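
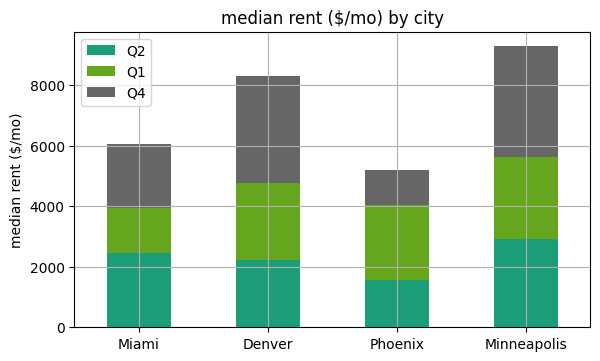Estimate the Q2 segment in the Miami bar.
≈ 2000

Q2 top ≈ 2000, bottom ≈ 0; segment ≈ 2000.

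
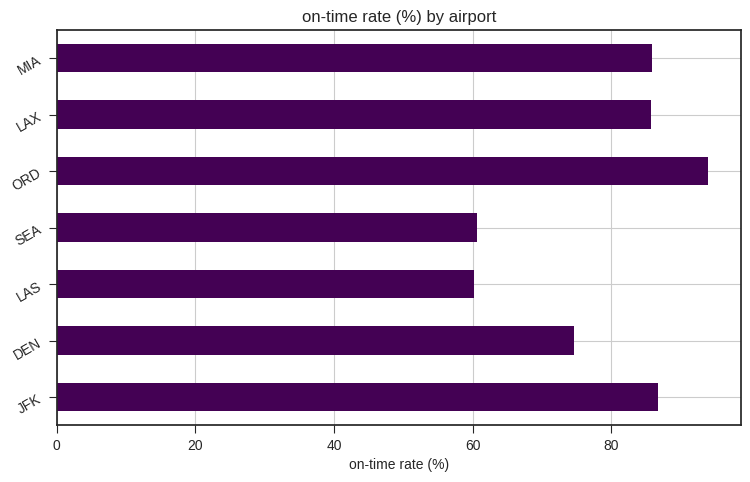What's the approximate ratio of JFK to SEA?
JFK ≈ 90, SEA ≈ 60; 90/60 ≈ 1.5.

≈ 1.5×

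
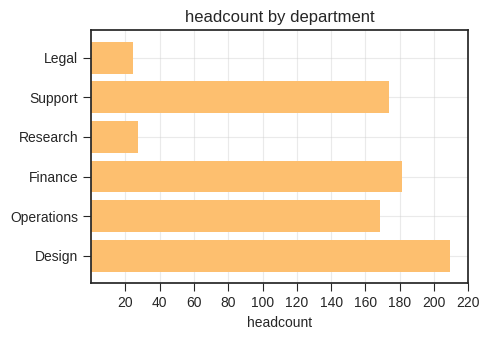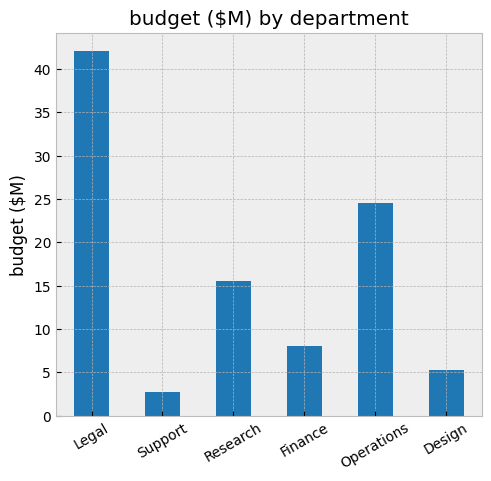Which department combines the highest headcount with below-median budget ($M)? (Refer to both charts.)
Chart 2 median budget ($M) ≈ 10; below-median departments: Support, Finance, Design. Among those, Design has the highest headcount (≈ 200).

Design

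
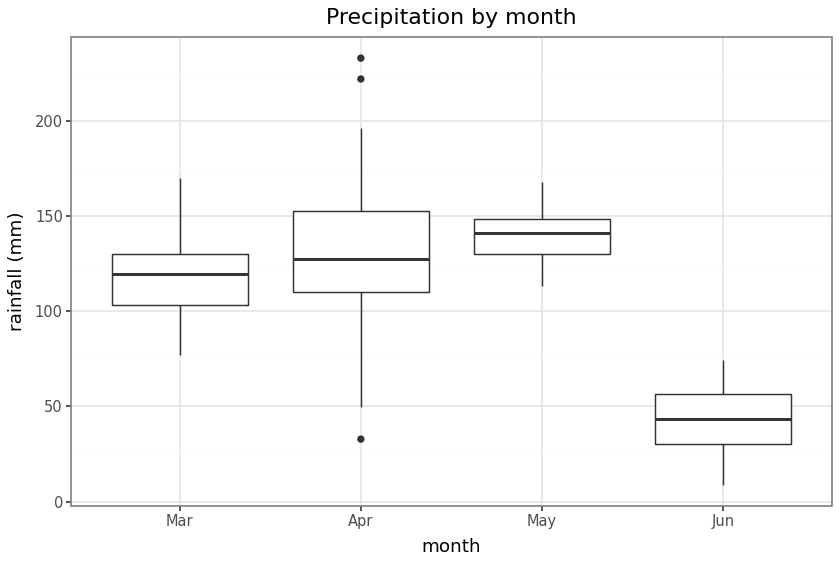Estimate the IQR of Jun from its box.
≈ 30

Q3 ≈ 60, Q1 ≈ 30; IQR ≈ 30.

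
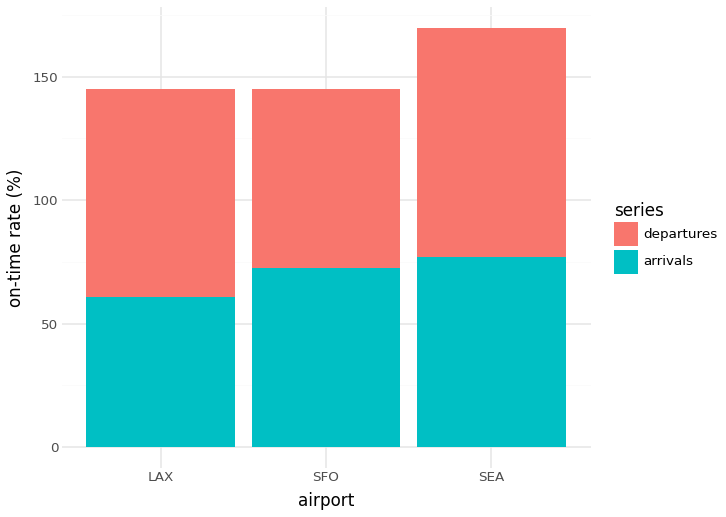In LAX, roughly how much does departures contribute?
≈ 80

departures top ≈ 140, bottom ≈ 60; segment ≈ 80.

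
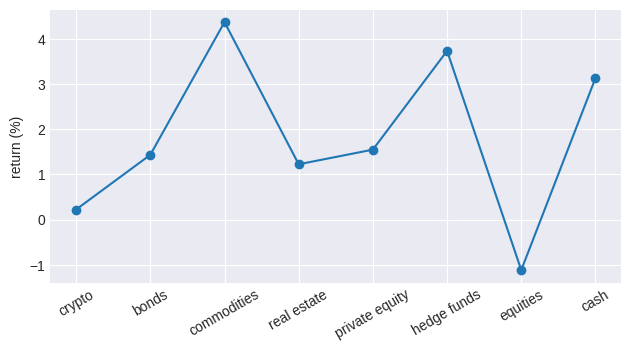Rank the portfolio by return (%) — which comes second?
hedge funds

Top 3: commodities ≈ 4.5, hedge funds ≈ 3.5, cash ≈ 3.0.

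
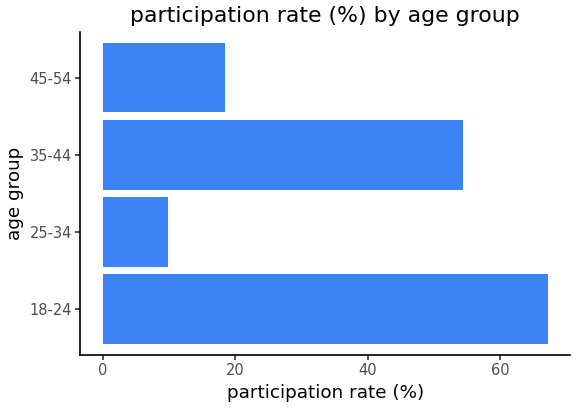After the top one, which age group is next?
Top 3: 18-24 ≈ 70, 35-44 ≈ 50, 45-54 ≈ 20.

35-44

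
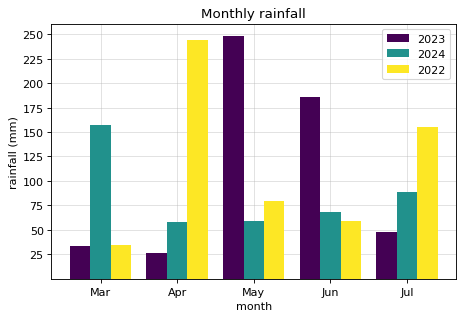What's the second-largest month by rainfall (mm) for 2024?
Jul

Top 3 for 2024: Mar ≈ 150, Jul ≈ 100, Jun ≈ 75.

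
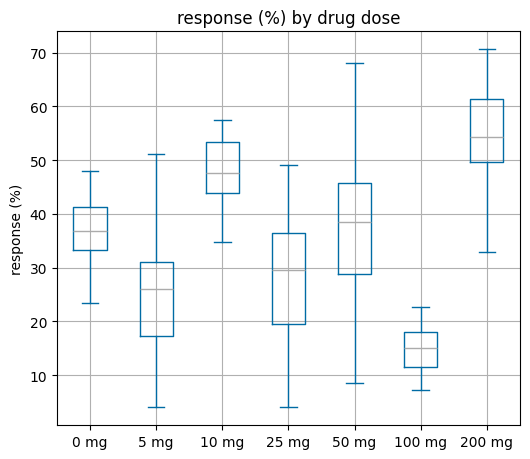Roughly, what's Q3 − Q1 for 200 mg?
Q3 ≈ 60, Q1 ≈ 50; IQR ≈ 10.

≈ 10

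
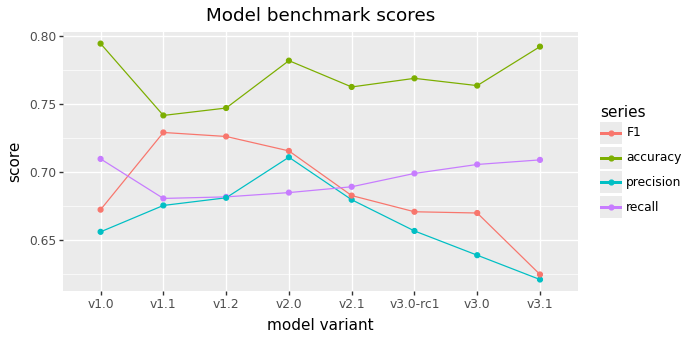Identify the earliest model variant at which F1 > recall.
v1.1

v1.0: F1 ≈ 0.68 vs recall ≈ 0.70 (not yet); v1.1: F1 ≈ 0.72 vs recall ≈ 0.68 (first crossover).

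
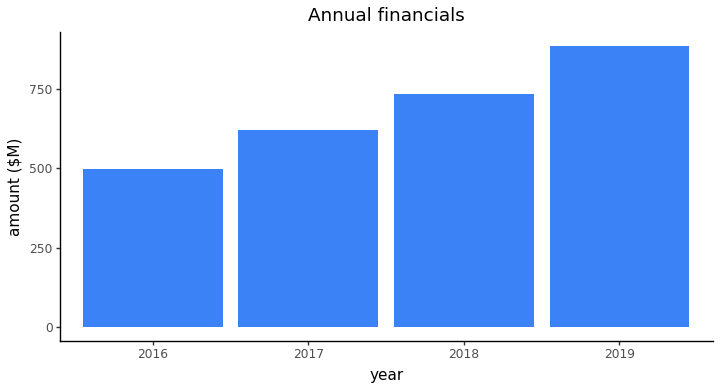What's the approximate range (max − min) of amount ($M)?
≈ 400

Max 2019 ≈ 900, min 2016 ≈ 500; range ≈ 400.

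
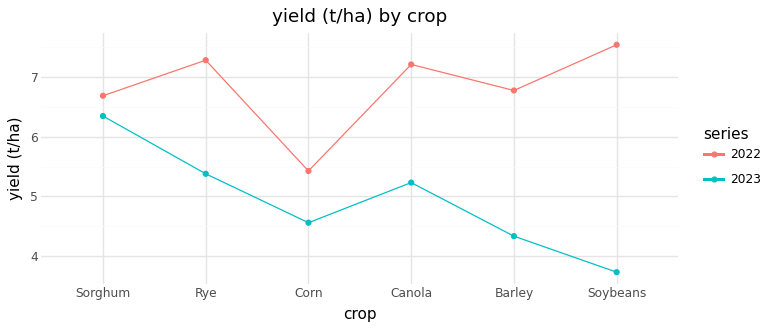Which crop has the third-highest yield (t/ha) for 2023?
Top 4 for 2023: Sorghum ≈ 6.5, Rye ≈ 5.5, Canola ≈ 5.0, Corn ≈ 4.5.

Canola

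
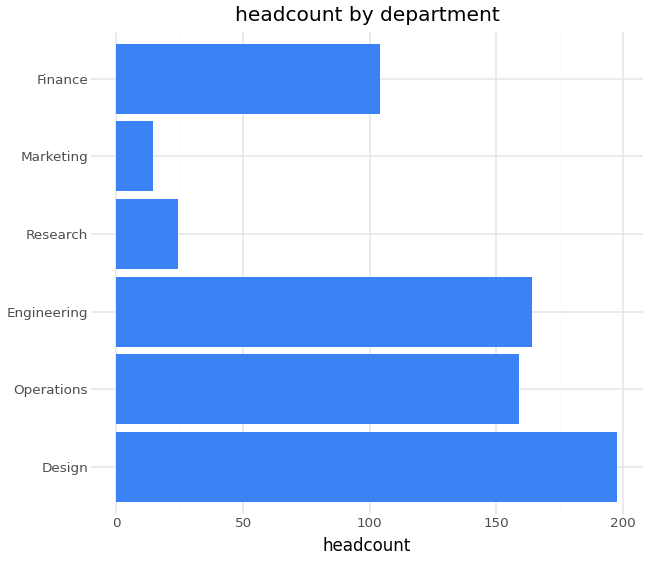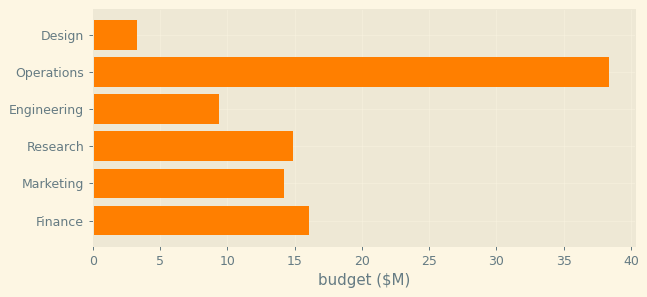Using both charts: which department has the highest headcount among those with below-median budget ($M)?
Chart 2 median budget ($M) ≈ 15; below-median departments: Design, Engineering, Marketing. Among those, Design has the highest headcount (≈ 200).

Design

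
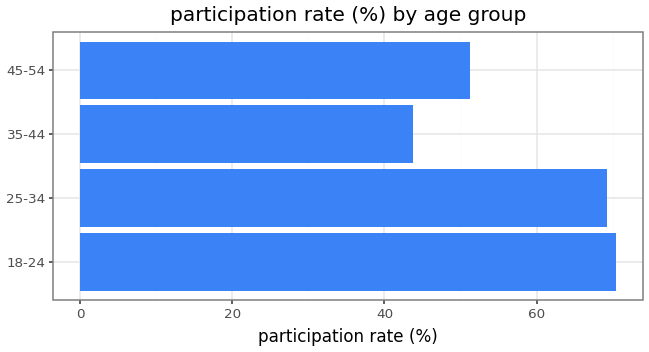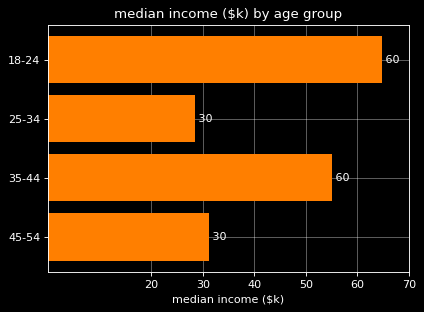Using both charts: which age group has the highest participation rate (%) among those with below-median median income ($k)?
25-34

Chart 2 median median income ($k) ≈ 40; below-median age groups: 25-34, 45-54. Among those, 25-34 has the highest participation rate (%) (≈ 70).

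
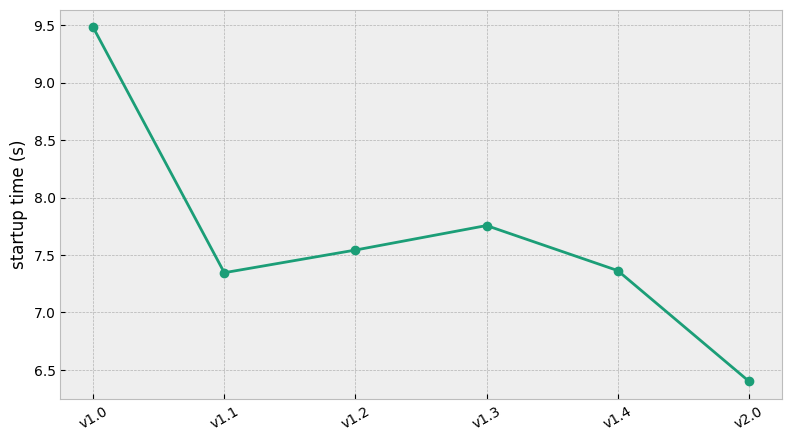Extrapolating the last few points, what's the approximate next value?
≈ 5.75

Last three: 8.0, 7.5, 6.5 → slope ≈ -0.75/step → next ≈ 5.75.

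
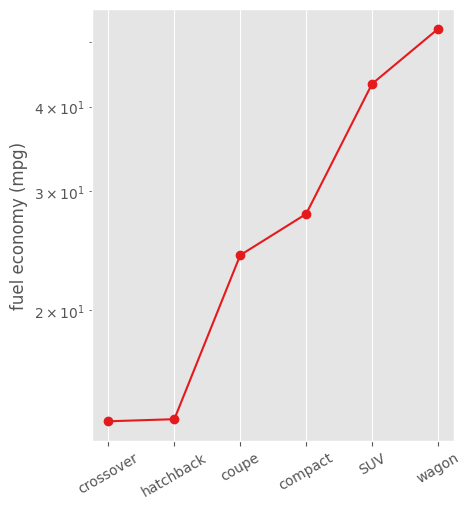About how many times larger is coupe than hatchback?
≈ 1.67×

coupe ≈ 25, hatchback ≈ 15; 25/15 ≈ 1.67.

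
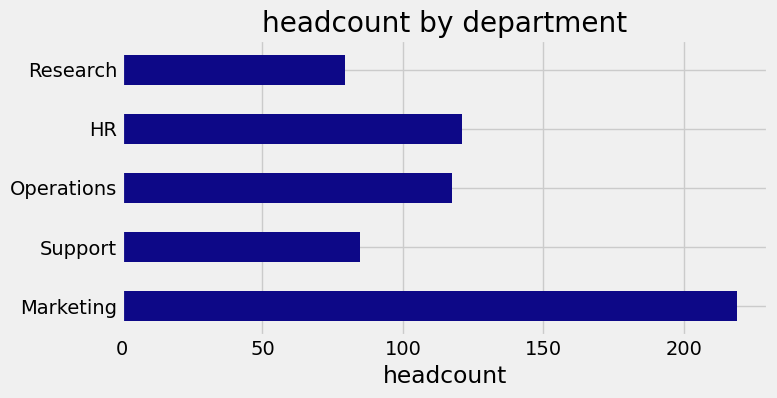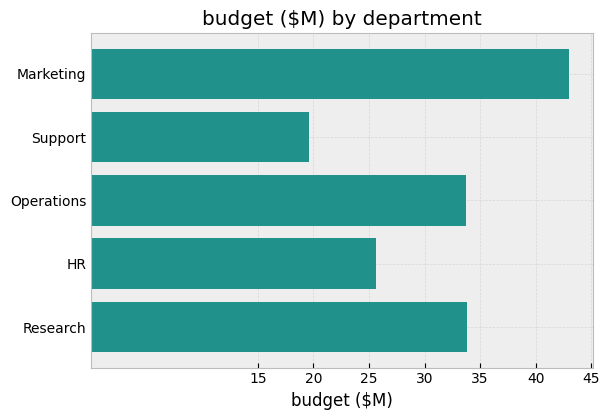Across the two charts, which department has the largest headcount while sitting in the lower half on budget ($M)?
Chart 2 median budget ($M) ≈ 35; below-median departments: Support, HR. Among those, HR has the highest headcount (≈ 125).

HR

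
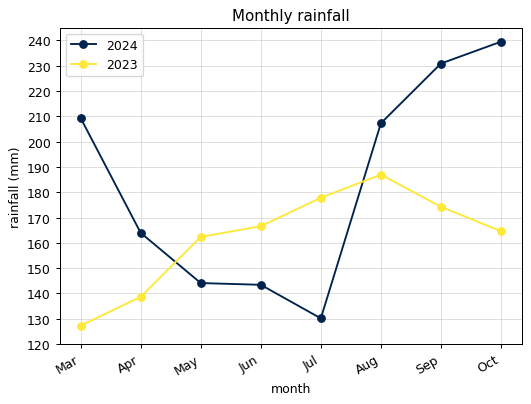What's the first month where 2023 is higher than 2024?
May

Apr: 2023 ≈ 140 vs 2024 ≈ 160 (not yet); May: 2023 ≈ 160 vs 2024 ≈ 140 (first crossover).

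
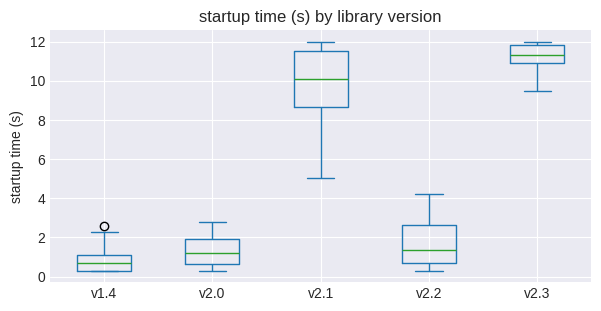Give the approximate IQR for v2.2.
Q3 ≈ 3, Q1 ≈ 1; IQR ≈ 2.

≈ 2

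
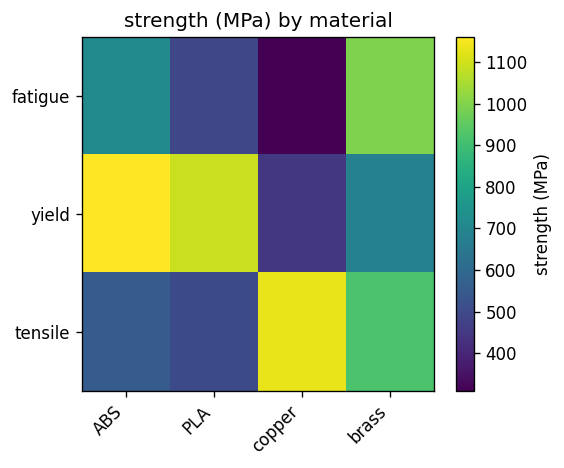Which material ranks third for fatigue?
Top 4 for fatigue: brass ≈ 1000, ABS ≈ 700, PLA ≈ 500, copper ≈ 300.

PLA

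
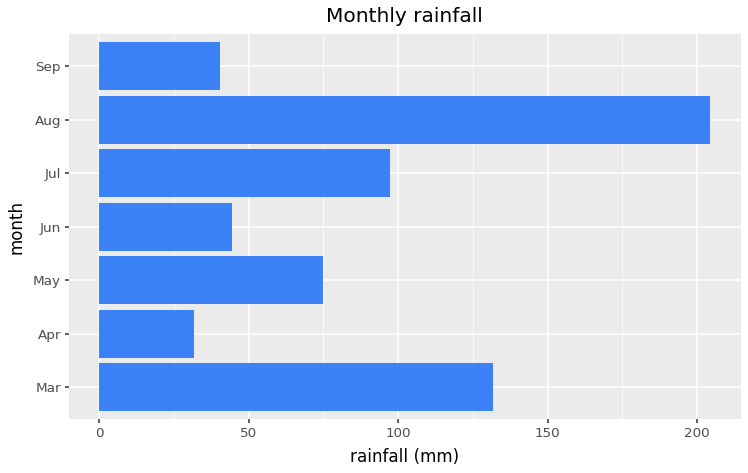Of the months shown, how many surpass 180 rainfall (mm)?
1

Above 180: Aug.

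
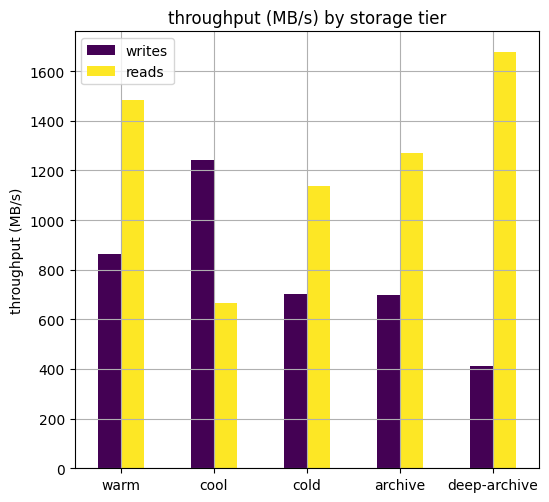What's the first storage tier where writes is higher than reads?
warm: writes ≈ 800 vs reads ≈ 1400 (not yet); cool: writes ≈ 1200 vs reads ≈ 600 (first crossover).

cool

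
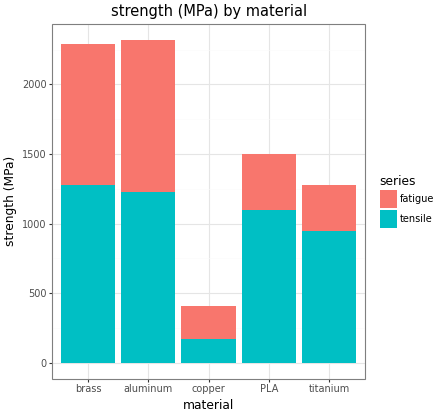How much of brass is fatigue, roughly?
≈ 1000

fatigue top ≈ 2200, bottom ≈ 1200; segment ≈ 1000.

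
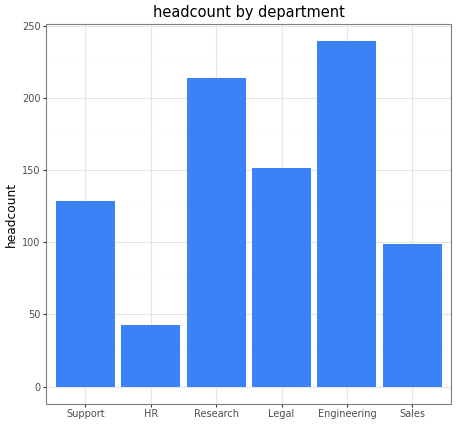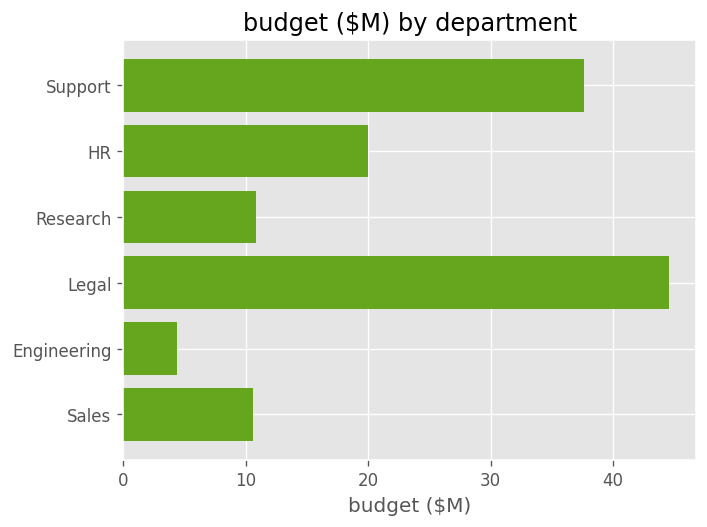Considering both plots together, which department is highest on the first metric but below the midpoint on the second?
Chart 2 median budget ($M) ≈ 15; below-median departments: Research, Engineering, Sales. Among those, Engineering has the highest headcount (≈ 250).

Engineering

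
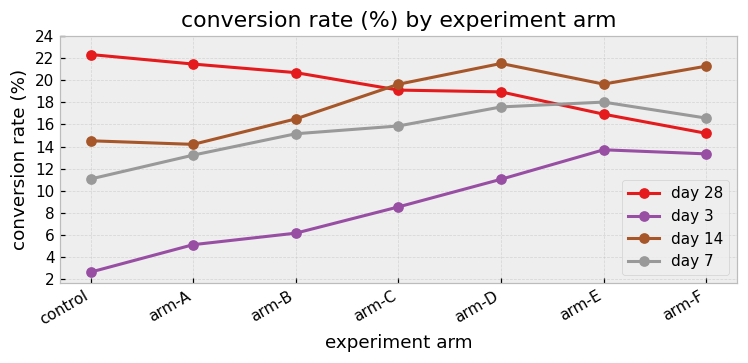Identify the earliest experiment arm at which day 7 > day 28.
arm-D: day 7 ≈ 18 vs day 28 ≈ 18 (not yet); arm-E: day 7 ≈ 18 vs day 28 ≈ 16 (first crossover).

arm-E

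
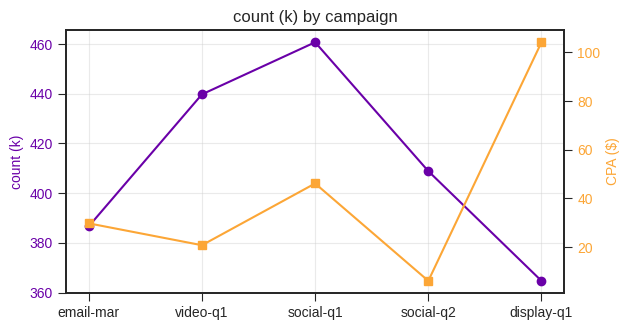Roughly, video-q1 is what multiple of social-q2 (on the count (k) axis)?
video-q1 ≈ 440, social-q2 ≈ 410; 440/410 ≈ 1.07.

≈ 1.07×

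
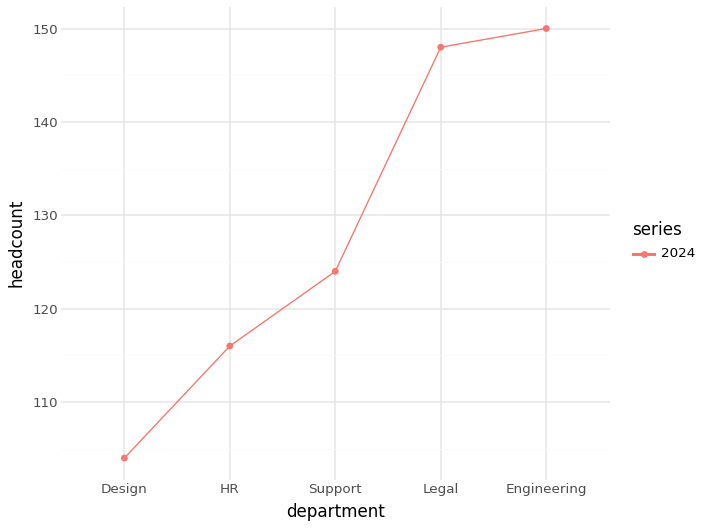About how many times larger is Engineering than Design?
≈ 1.43×

Engineering ≈ 150, Design ≈ 105; 150/105 ≈ 1.43.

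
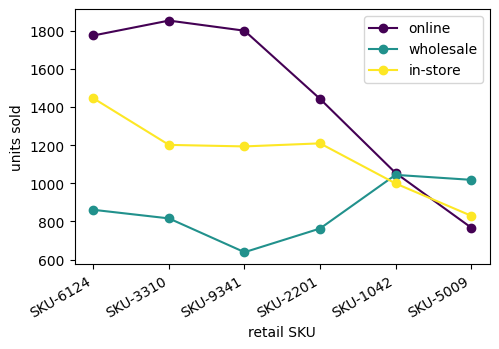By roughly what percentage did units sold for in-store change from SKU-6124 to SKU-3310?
SKU-6124 ≈ 1400, SKU-3310 ≈ 1200; (1200 − 1400) / 1400 ≈ -14.3%.

≈ -14.3%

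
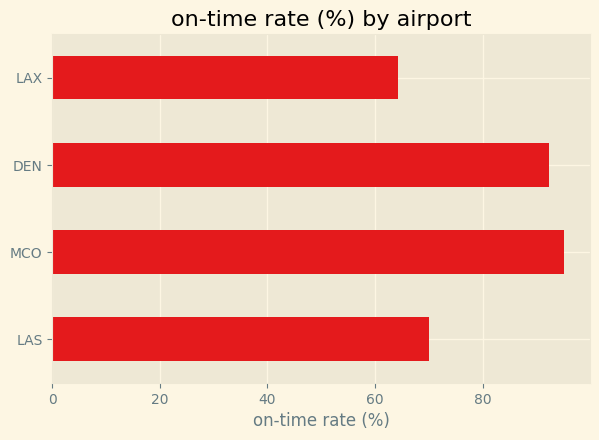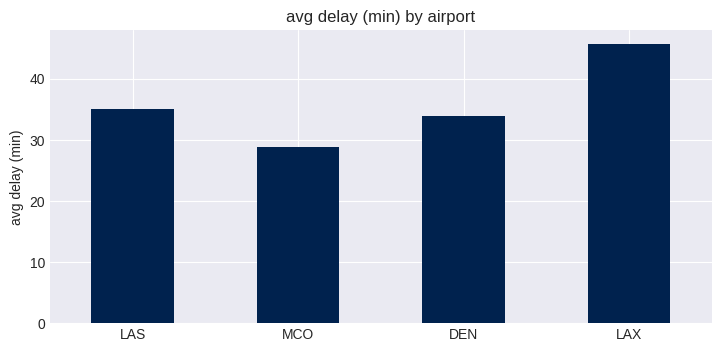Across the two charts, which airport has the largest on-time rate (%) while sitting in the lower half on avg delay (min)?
MCO

Chart 2 median avg delay (min) ≈ 35; below-median airports: MCO, DEN. Among those, MCO has the highest on-time rate (%) (≈ 100).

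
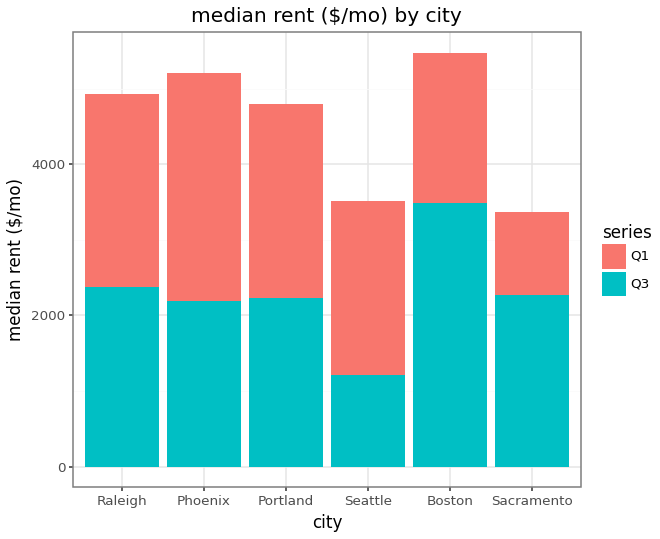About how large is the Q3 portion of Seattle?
Q3 top ≈ 1000, bottom ≈ 0; segment ≈ 1000.

≈ 1000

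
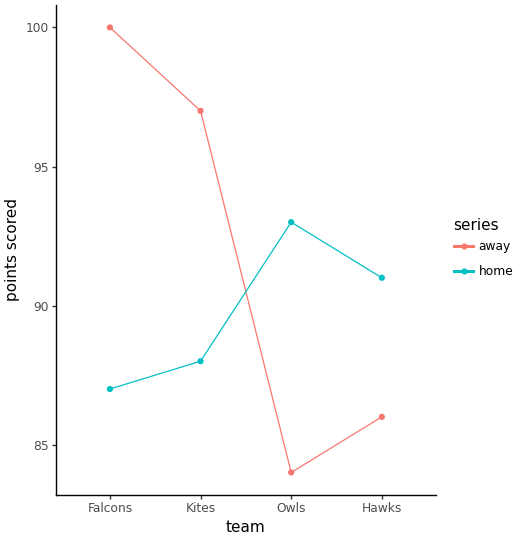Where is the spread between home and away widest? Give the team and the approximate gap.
Falcons: home ≈ 88, away ≈ 100 → gap ≈ 12. Next-largest (Owls) is only ≈ 8.

Falcons, ≈ 12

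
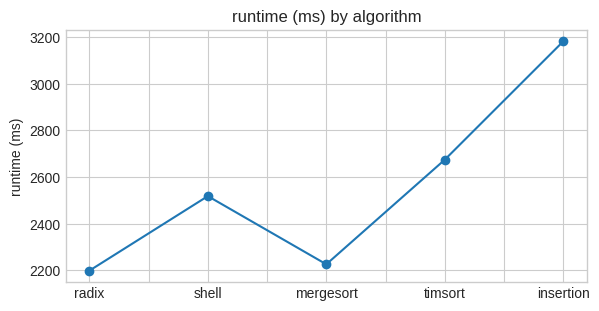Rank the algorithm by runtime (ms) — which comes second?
timsort

Top 3: insertion ≈ 3200, timsort ≈ 2700, shell ≈ 2500.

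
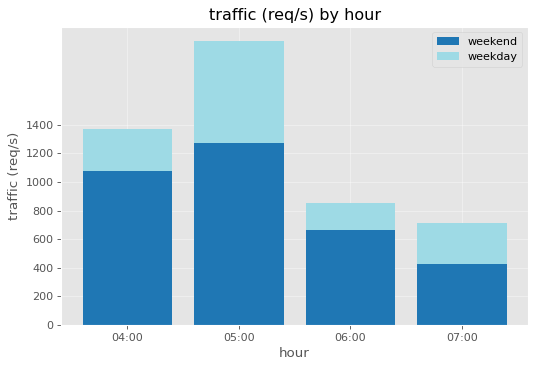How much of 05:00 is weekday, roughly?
≈ 800

weekday top ≈ 2000, bottom ≈ 1200; segment ≈ 800.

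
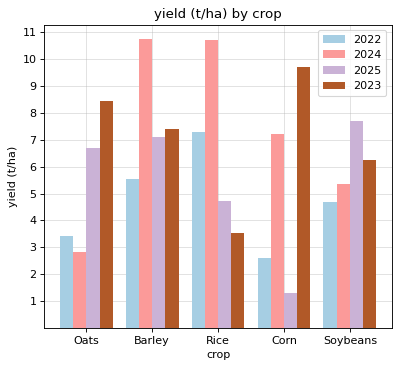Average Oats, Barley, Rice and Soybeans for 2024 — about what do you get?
(3 + 11 + 11 + 5) / 4 ≈ 8.

≈ 8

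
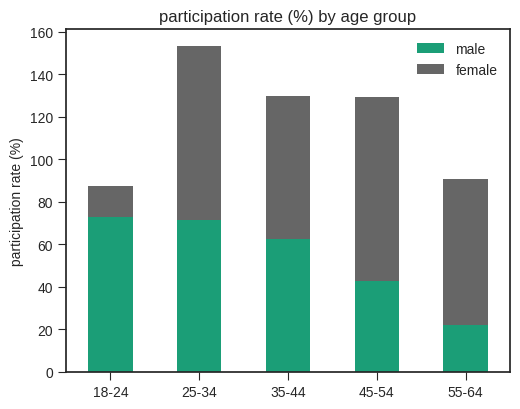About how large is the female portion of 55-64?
≈ 80

female top ≈ 100, bottom ≈ 20; segment ≈ 80.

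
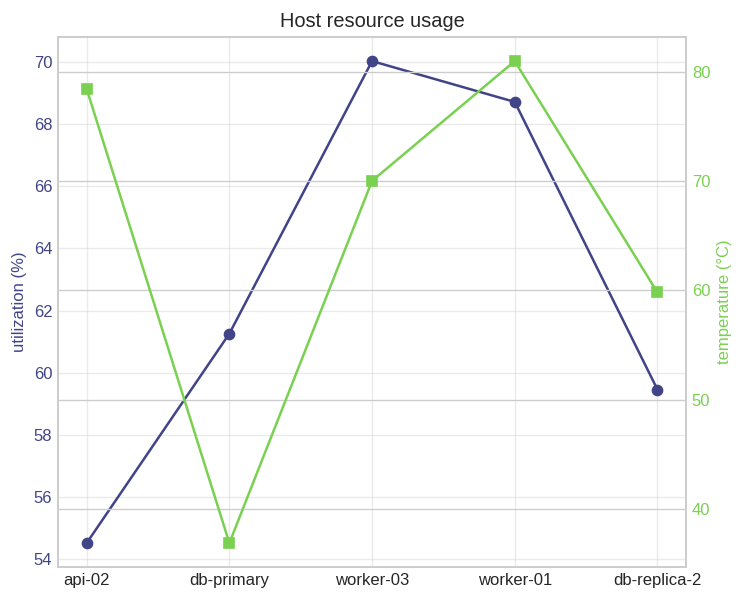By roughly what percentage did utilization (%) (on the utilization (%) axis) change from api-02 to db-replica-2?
≈ +11.1%

api-02 ≈ 54, db-replica-2 ≈ 60; (60 − 54) / 54 ≈ +11.1%.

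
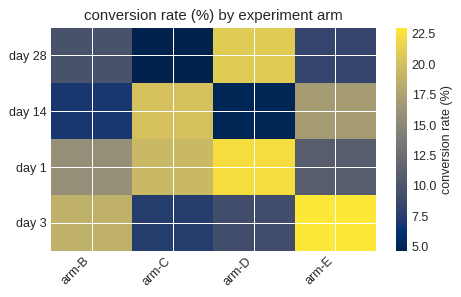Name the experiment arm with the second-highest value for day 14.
arm-E

Top 3 for day 14: arm-C ≈ 20, arm-E ≈ 16, arm-B ≈ 6.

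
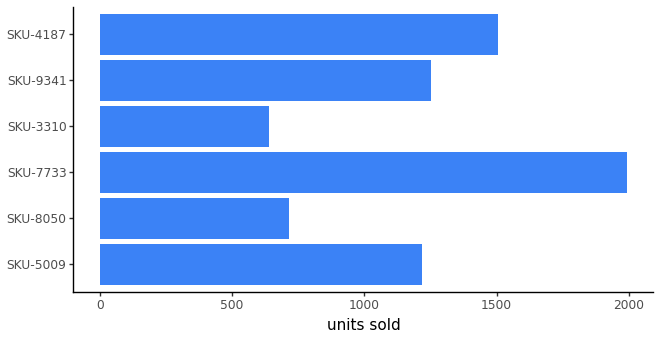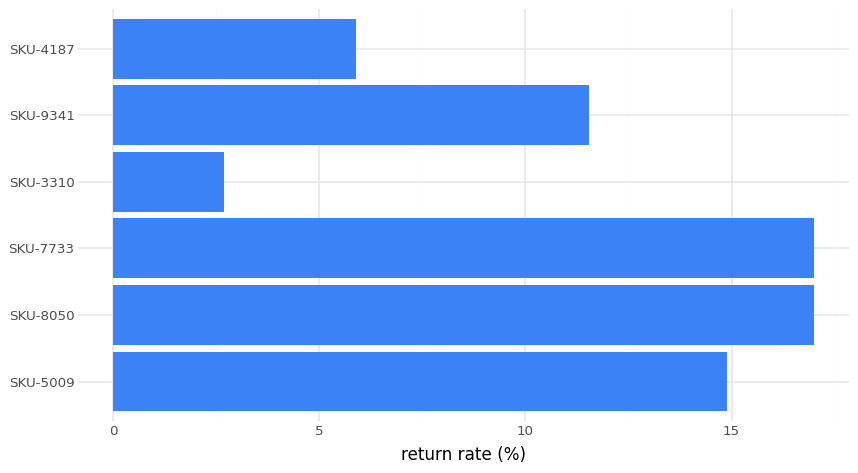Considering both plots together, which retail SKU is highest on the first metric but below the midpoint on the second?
SKU-4187

Chart 2 median return rate (%) ≈ 14; below-median retail SKUs: SKU-3310, SKU-9341, SKU-4187. Among those, SKU-4187 has the highest units sold (≈ 1600).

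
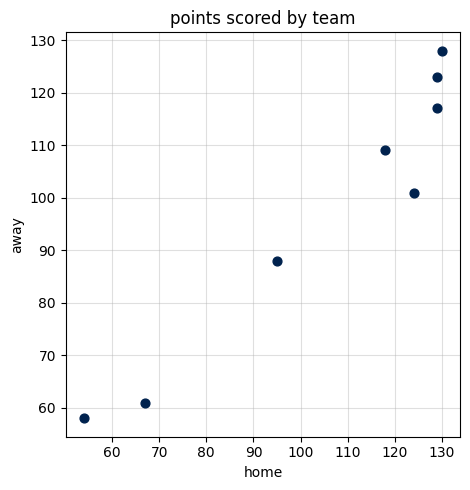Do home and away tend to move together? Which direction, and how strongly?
Points are positively correlated; strong (|r| ≈ 1.0).

positive, strong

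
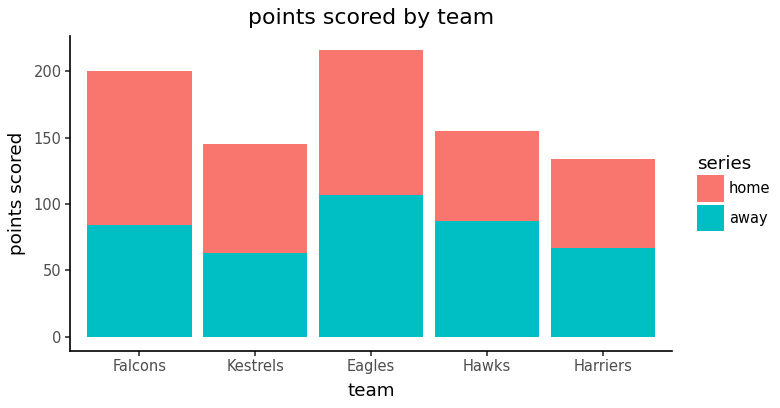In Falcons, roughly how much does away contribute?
away top ≈ 80, bottom ≈ 0; segment ≈ 80.

≈ 80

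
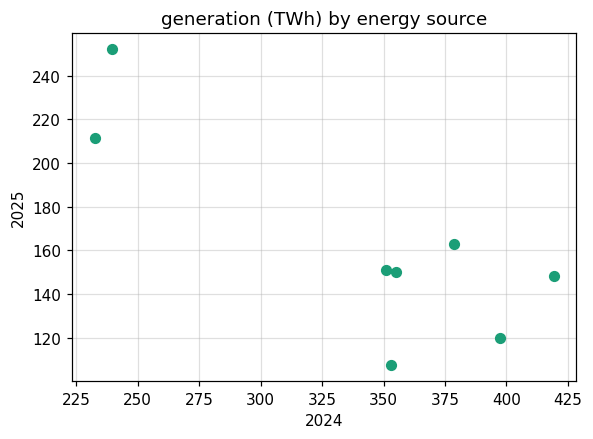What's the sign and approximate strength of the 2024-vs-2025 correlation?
Points are negatively correlated; strong (|r| ≈ 0.8).

negative, strong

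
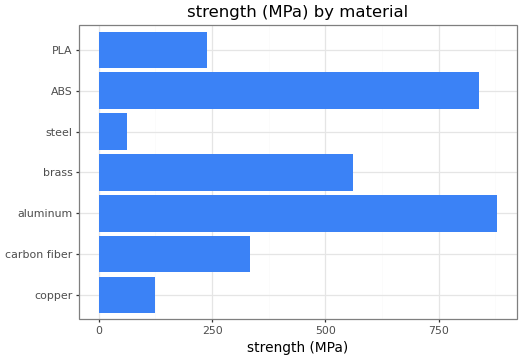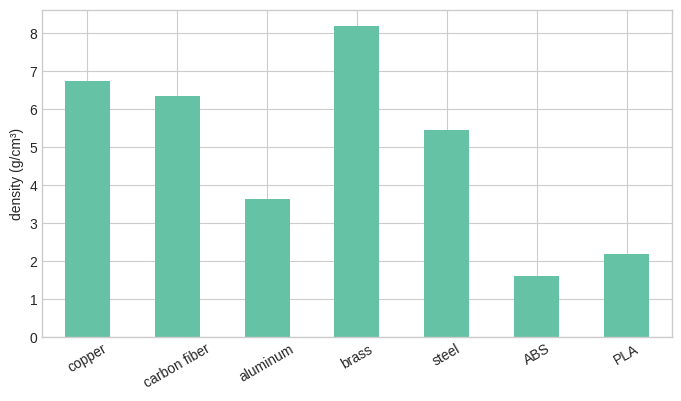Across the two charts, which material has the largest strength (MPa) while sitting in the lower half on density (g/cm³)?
Chart 2 median density (g/cm³) ≈ 5; below-median materials: aluminum, ABS, PLA. Among those, aluminum has the highest strength (MPa) (≈ 900).

aluminum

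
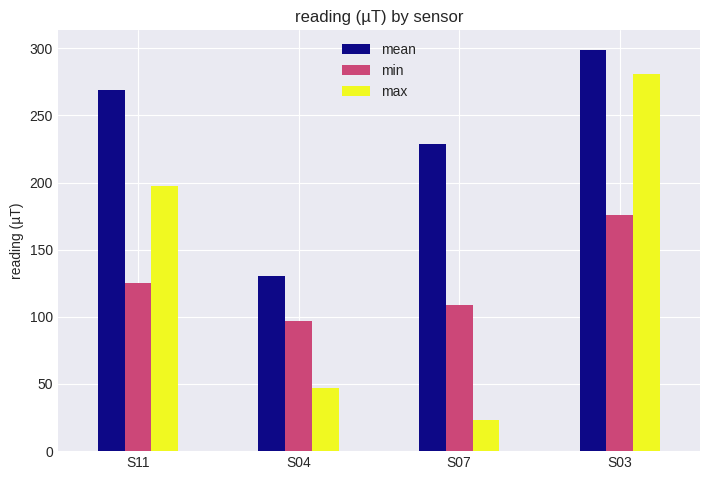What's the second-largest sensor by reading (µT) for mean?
Top 3 for mean: S03 ≈ 300, S11 ≈ 275, S07 ≈ 225.

S11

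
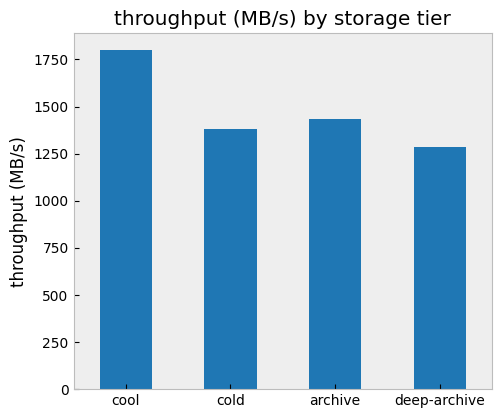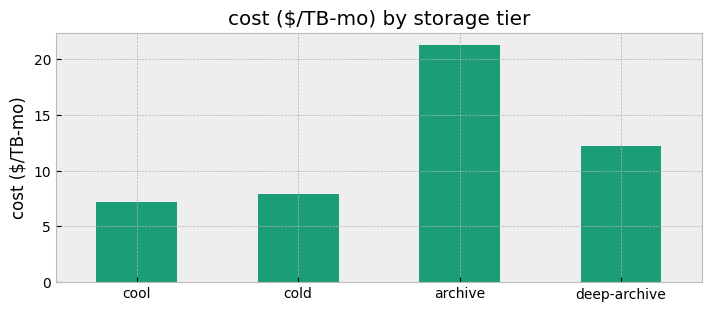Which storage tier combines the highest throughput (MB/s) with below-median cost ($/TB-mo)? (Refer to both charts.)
Chart 2 median cost ($/TB-mo) ≈ 10; below-median storage tiers: cool, cold. Among those, cool has the highest throughput (MB/s) (≈ 1800).

cool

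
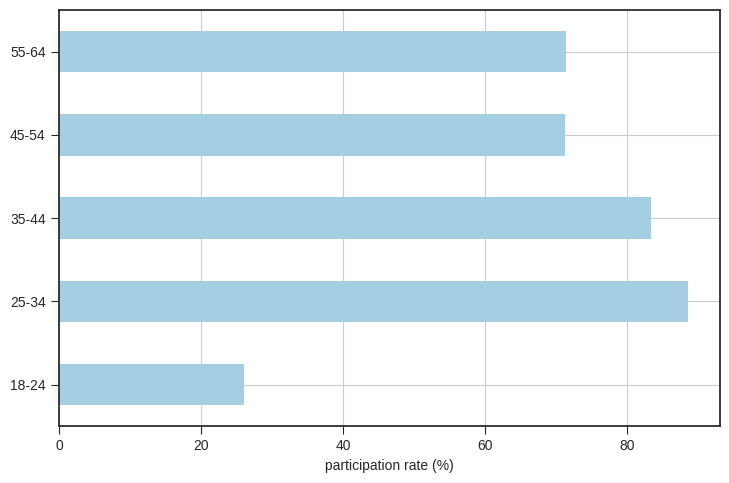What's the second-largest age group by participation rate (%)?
35-44

Top 3: 25-34 ≈ 90, 35-44 ≈ 80, 55-64 ≈ 70.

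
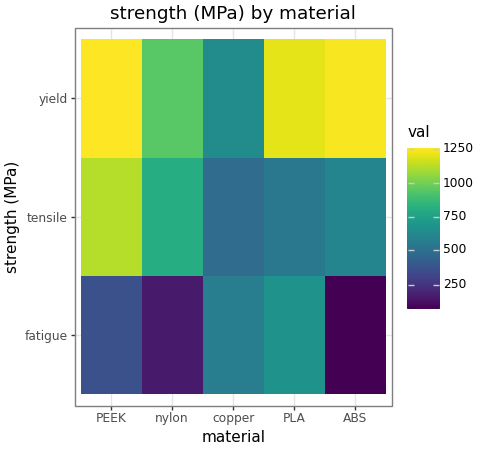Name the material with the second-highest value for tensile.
nylon

Top 3 for tensile: PEEK ≈ 1100, nylon ≈ 800, ABS ≈ 600.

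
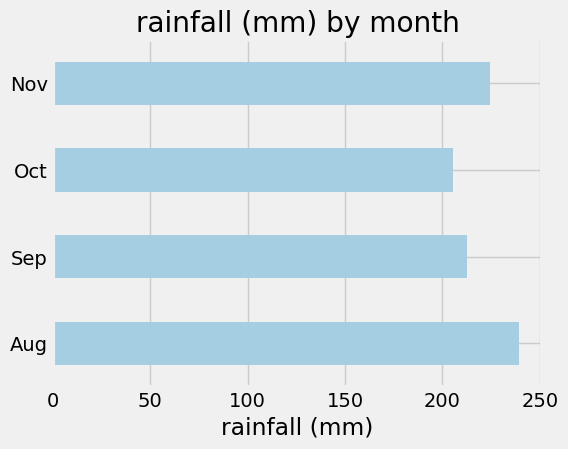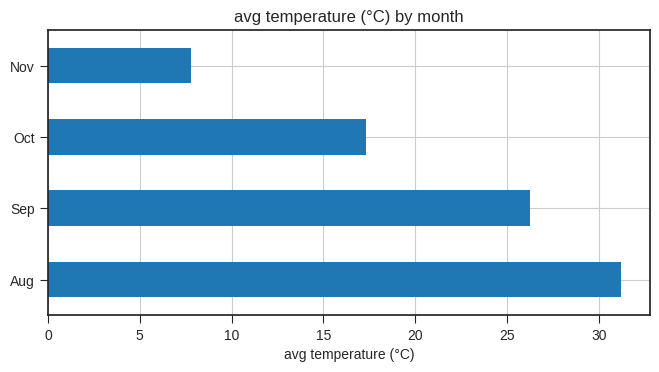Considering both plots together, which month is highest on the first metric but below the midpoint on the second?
Chart 2 median avg temperature (°C) ≈ 20; below-median months: Oct, Nov. Among those, Nov has the highest rainfall (mm) (≈ 225).

Nov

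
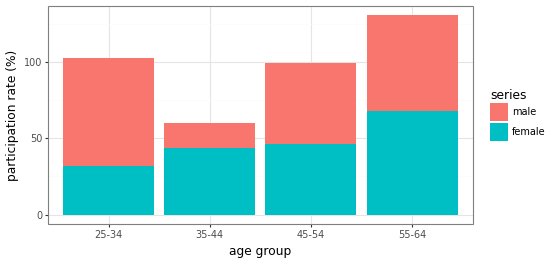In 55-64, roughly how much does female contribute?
≈ 60

female top ≈ 60, bottom ≈ 0; segment ≈ 60.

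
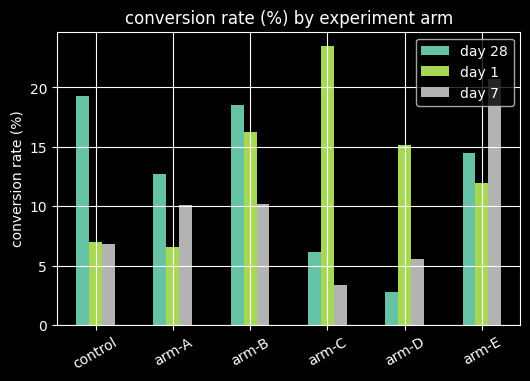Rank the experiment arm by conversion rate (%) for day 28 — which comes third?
Top 4 for day 28: control ≈ 20, arm-B ≈ 18, arm-E ≈ 14, arm-A ≈ 12.

arm-E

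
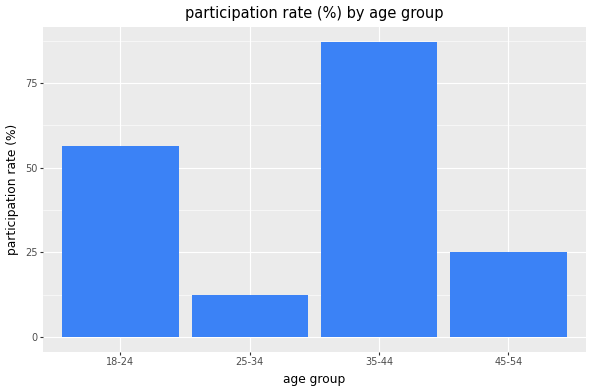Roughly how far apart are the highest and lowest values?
Max 35-44 ≈ 90, min 25-34 ≈ 10; range ≈ 80.

≈ 80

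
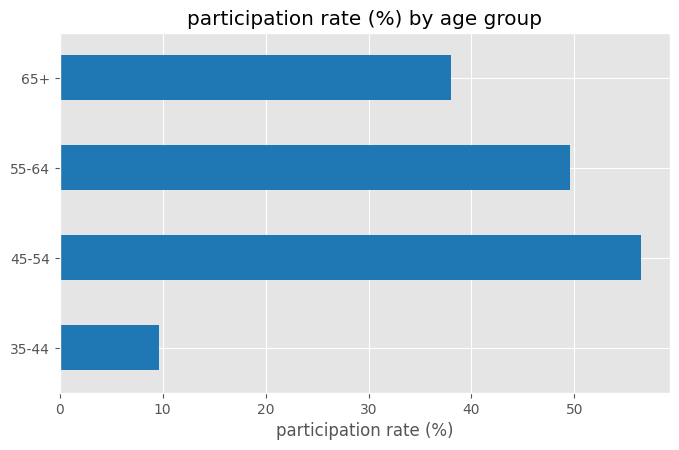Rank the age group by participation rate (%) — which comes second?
Top 3: 45-54 ≈ 55, 55-64 ≈ 50, 65+ ≈ 40.

55-64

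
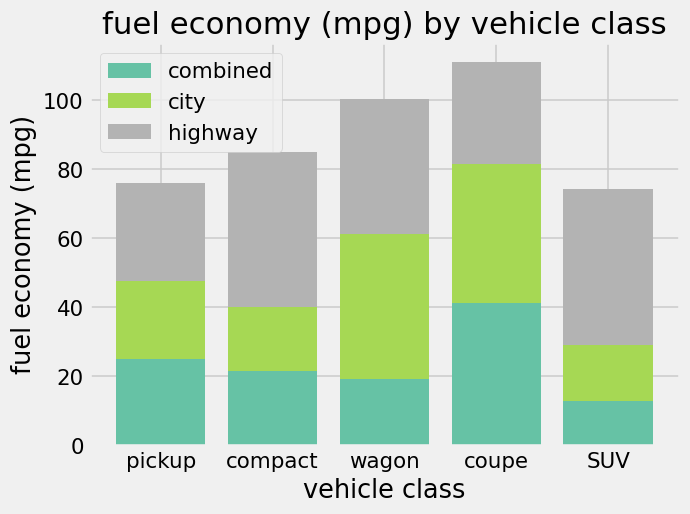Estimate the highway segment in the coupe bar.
≈ 30

highway top ≈ 110, bottom ≈ 80; segment ≈ 30.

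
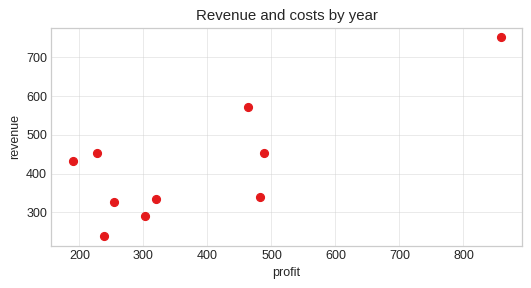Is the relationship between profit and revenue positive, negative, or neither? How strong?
positive, strong

Points are positively correlated; strong (|r| ≈ 0.8).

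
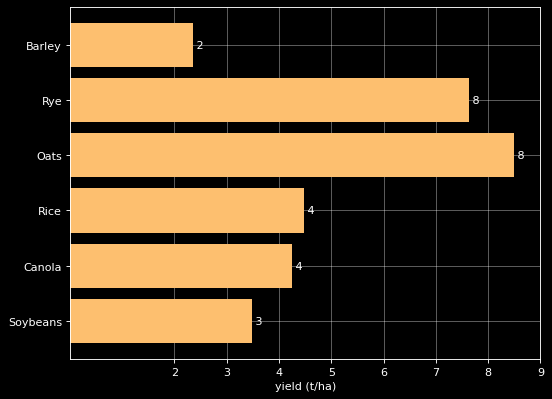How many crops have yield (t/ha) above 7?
Above 7: Rye, Oats.

2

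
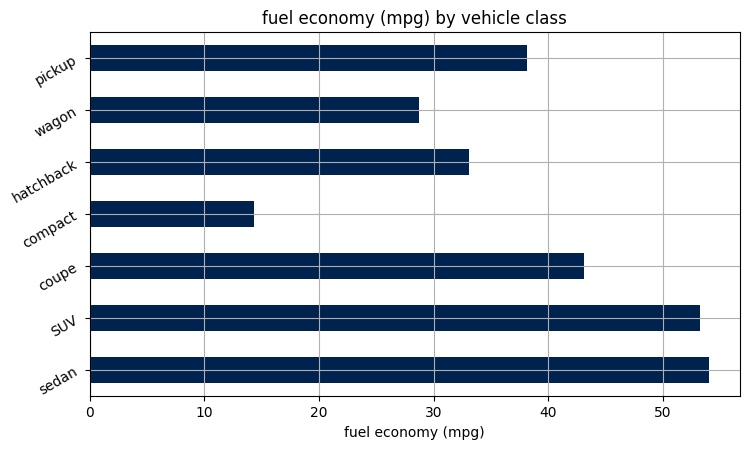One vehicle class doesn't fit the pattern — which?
compact

compact ≈ 15; the rest sit between ≈ 30 and ≈ 55.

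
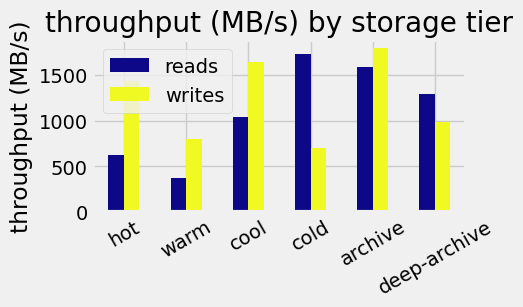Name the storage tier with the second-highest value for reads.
archive

Top 3 for reads: cold ≈ 1800, archive ≈ 1600, deep-archive ≈ 1200.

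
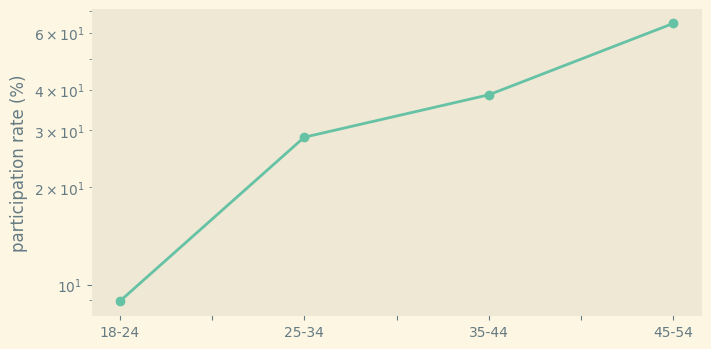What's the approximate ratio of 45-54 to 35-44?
≈ 1.62×

45-54 ≈ 65, 35-44 ≈ 40; 65/40 ≈ 1.62.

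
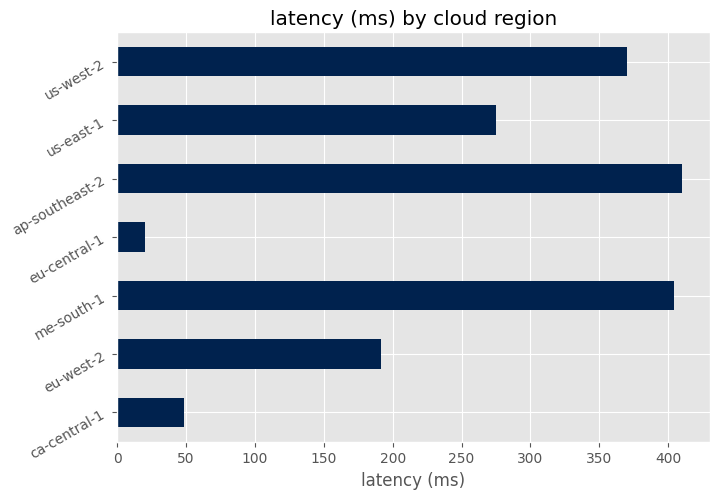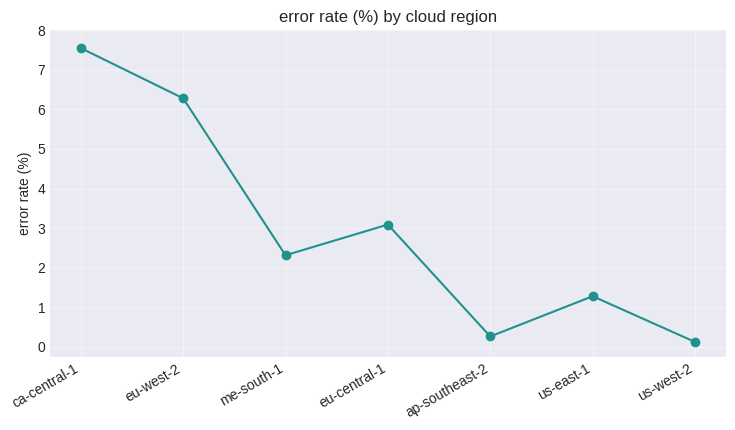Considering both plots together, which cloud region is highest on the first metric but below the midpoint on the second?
ap-southeast-2

Chart 2 median error rate (%) ≈ 2; below-median cloud regions: ap-southeast-2, us-east-1, us-west-2. Among those, ap-southeast-2 has the highest latency (ms) (≈ 400).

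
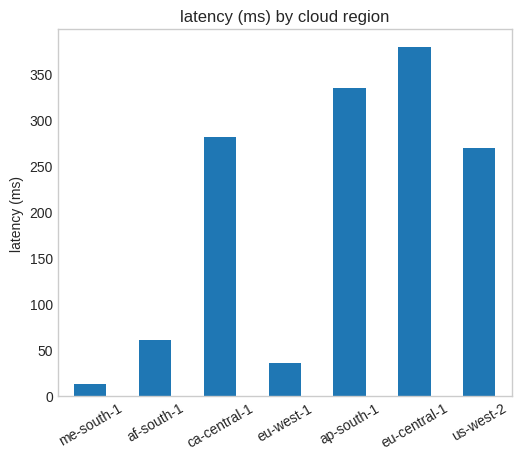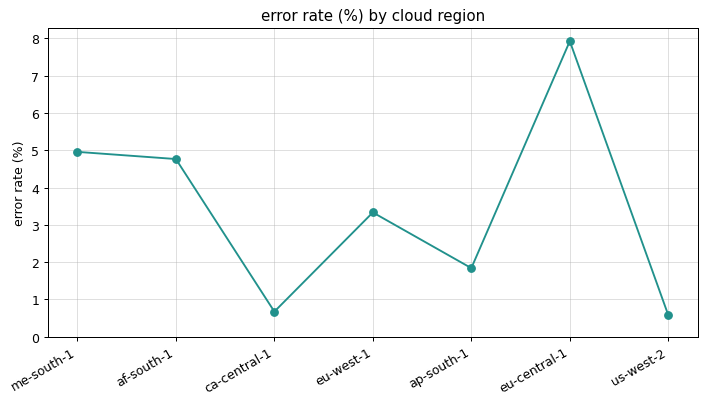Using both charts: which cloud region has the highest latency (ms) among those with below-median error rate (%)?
ap-south-1

Chart 2 median error rate (%) ≈ 3; below-median cloud regions: ca-central-1, ap-south-1, us-west-2. Among those, ap-south-1 has the highest latency (ms) (≈ 350).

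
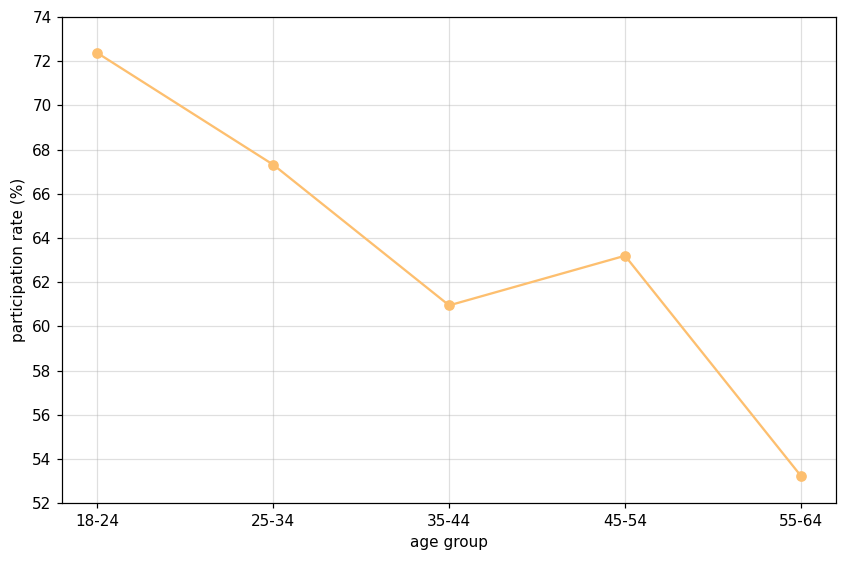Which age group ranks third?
Top 4: 18-24 ≈ 72, 25-34 ≈ 68, 45-54 ≈ 64, 35-44 ≈ 60.

45-54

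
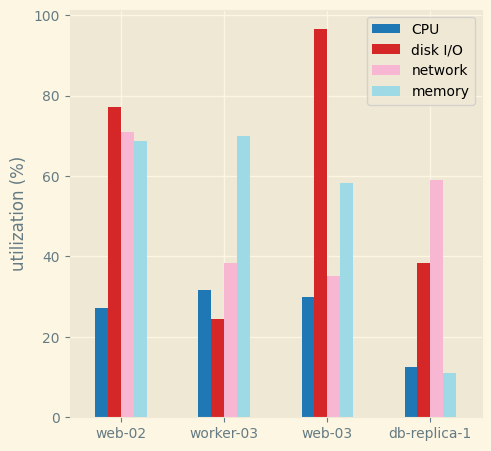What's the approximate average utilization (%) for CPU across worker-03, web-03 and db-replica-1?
(30 + 30 + 10) / 3 ≈ 23.

≈ 23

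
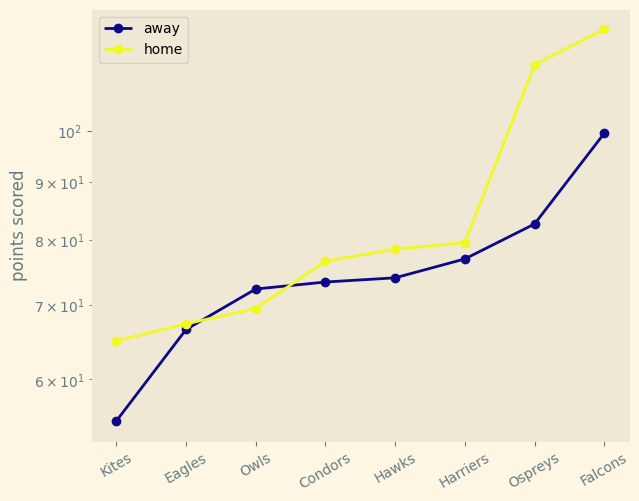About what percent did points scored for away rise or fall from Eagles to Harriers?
Eagles ≈ 70, Harriers ≈ 80; (80 − 70) / 70 ≈ +14.3%.

≈ +14.3%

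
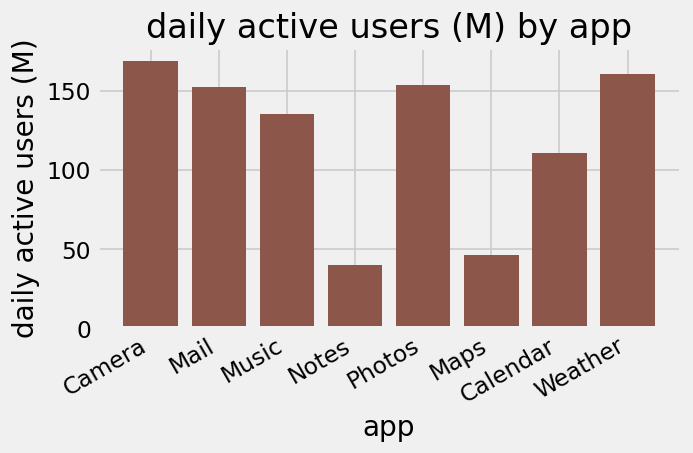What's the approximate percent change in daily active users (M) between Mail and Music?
Mail ≈ 160, Music ≈ 140; (140 − 160) / 160 ≈ -12.5%.

≈ -12.5%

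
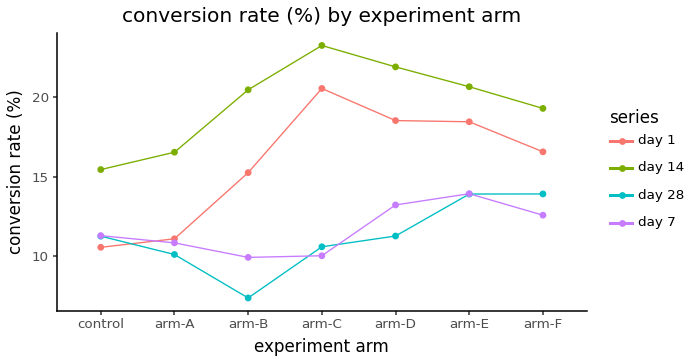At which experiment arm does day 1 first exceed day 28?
arm-A

control: day 1 ≈ 10 vs day 28 ≈ 12 (not yet); arm-A: day 1 ≈ 12 vs day 28 ≈ 10 (first crossover).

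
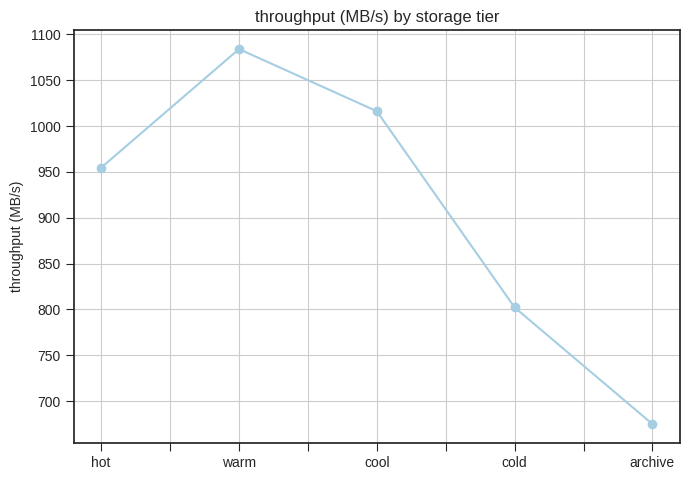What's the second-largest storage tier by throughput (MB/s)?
Top 3: warm ≈ 1100, cool ≈ 1000, hot ≈ 950.

cool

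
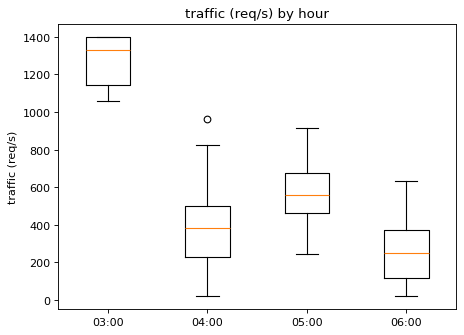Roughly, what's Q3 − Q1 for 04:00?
≈ 300

Q3 ≈ 500, Q1 ≈ 200; IQR ≈ 300.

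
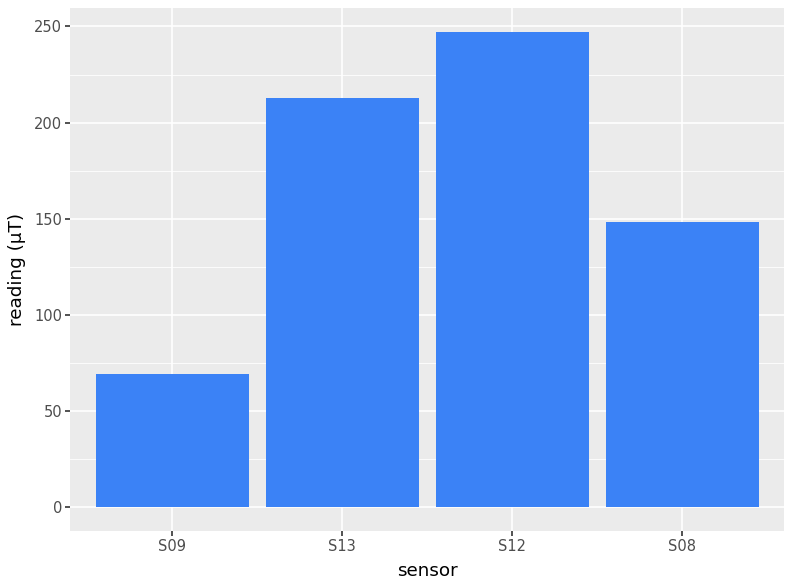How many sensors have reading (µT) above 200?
2

Above 200: S13, S12.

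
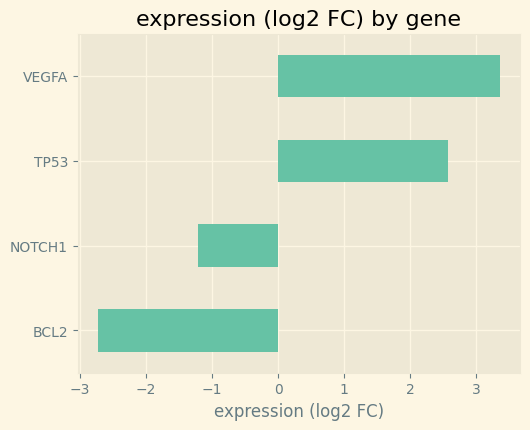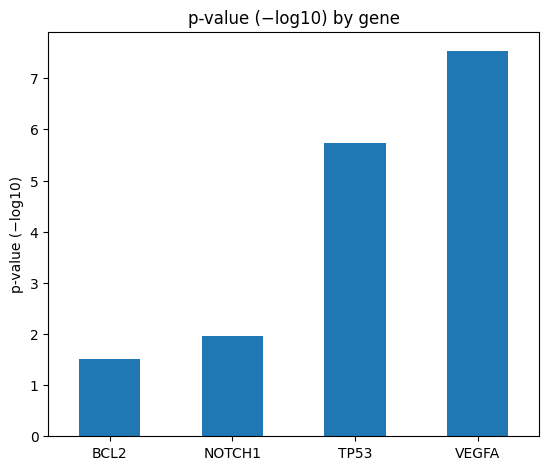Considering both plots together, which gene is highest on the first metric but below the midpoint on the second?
NOTCH1

Chart 2 median p-value (−log10) ≈ 4; below-median genes: BCL2, NOTCH1. Among those, NOTCH1 has the highest expression (log2 FC) (≈ -1).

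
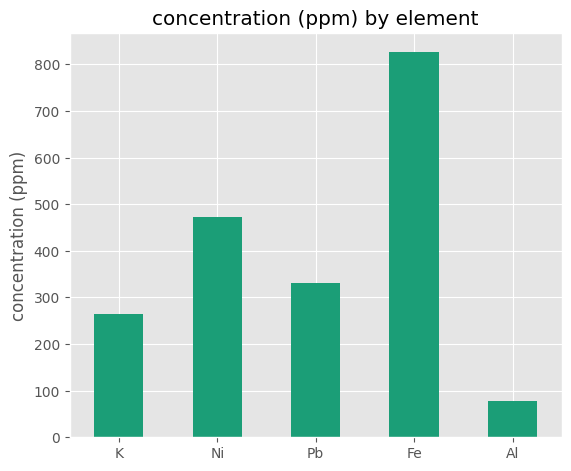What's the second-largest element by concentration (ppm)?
Top 3: Fe ≈ 800, Ni ≈ 500, Pb ≈ 300.

Ni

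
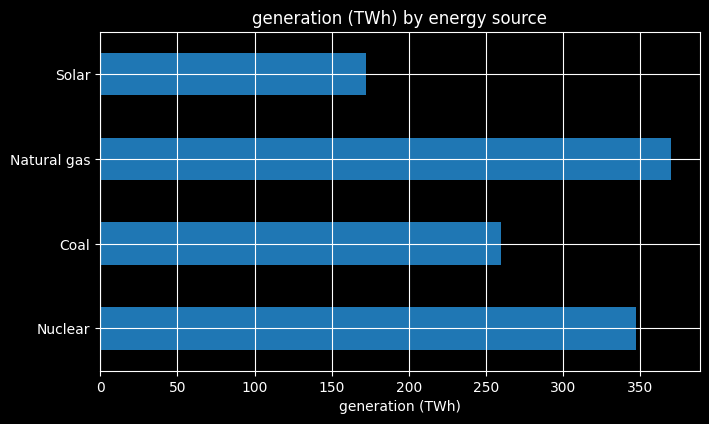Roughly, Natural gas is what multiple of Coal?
Natural gas ≈ 350, Coal ≈ 250; 350/250 ≈ 1.4.

≈ 1.4×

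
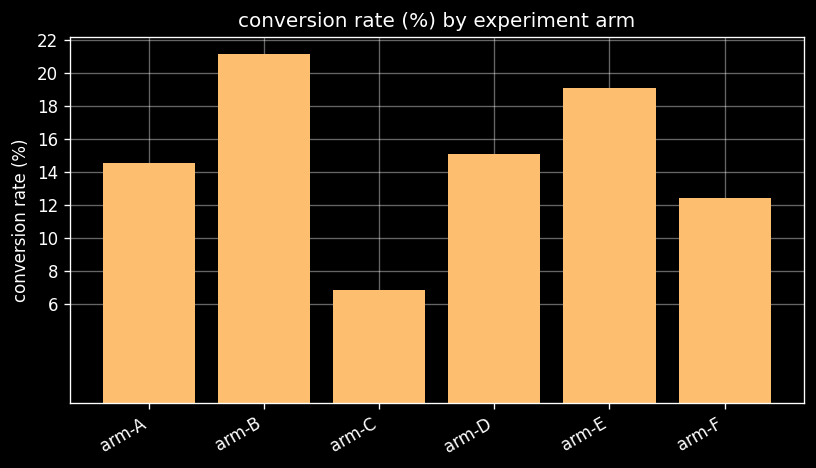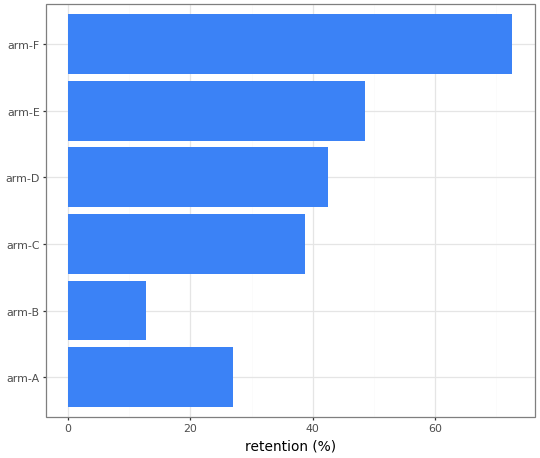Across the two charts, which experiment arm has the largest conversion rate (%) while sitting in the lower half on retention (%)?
arm-B

Chart 2 median retention (%) ≈ 40; below-median experiment arms: arm-A, arm-B, arm-C. Among those, arm-B has the highest conversion rate (%) (≈ 22).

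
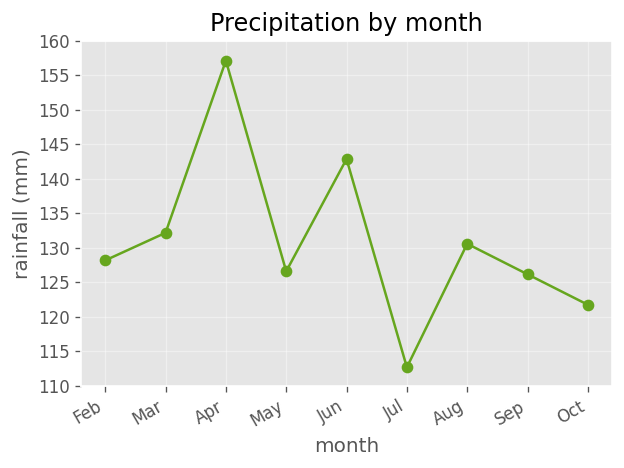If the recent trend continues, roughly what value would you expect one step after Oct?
Last three: 130, 125, 120 → slope ≈ -5/step → next ≈ 115.

≈ 115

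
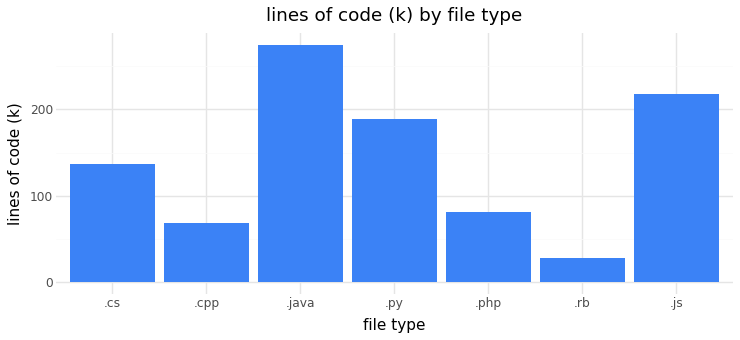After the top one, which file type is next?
.js

Top 3: .java ≈ 275, .js ≈ 225, .py ≈ 200.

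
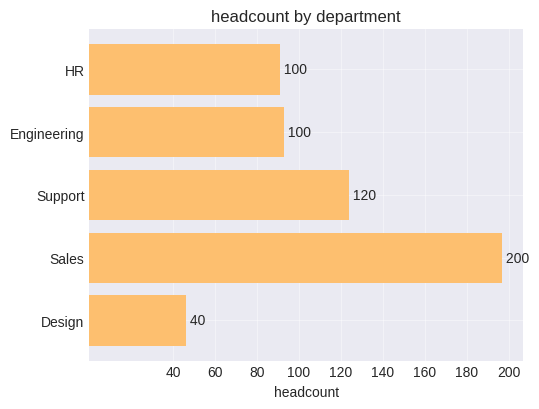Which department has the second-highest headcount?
Support

Top 3: Sales ≈ 200, Support ≈ 120, Engineering ≈ 100.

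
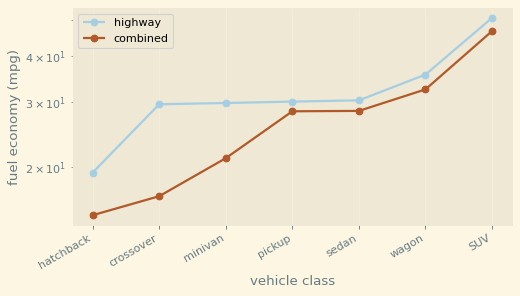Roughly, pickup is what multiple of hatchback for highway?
≈ 1.5×

pickup ≈ 30, hatchback ≈ 20; 30/20 ≈ 1.5.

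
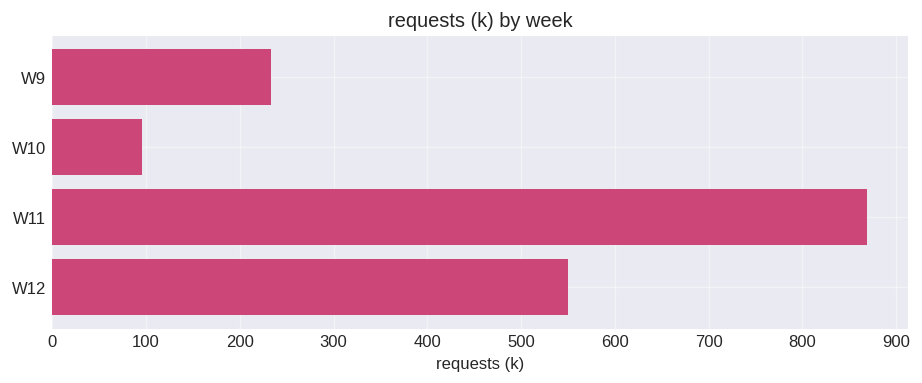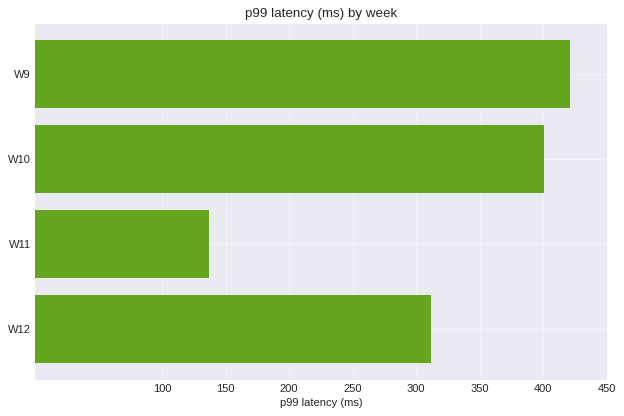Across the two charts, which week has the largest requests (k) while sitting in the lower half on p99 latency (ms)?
W11

Chart 2 median p99 latency (ms) ≈ 350; below-median weeks: W11, W12. Among those, W11 has the highest requests (k) (≈ 900).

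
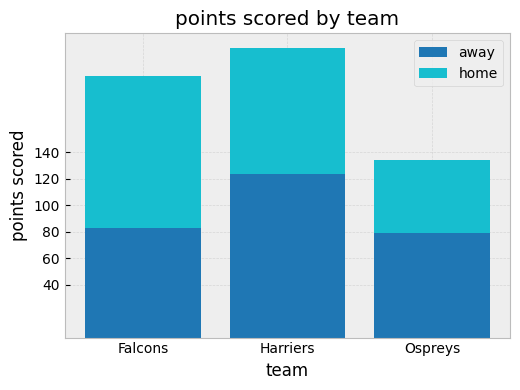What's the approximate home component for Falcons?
≈ 120

home top ≈ 200, bottom ≈ 80; segment ≈ 120.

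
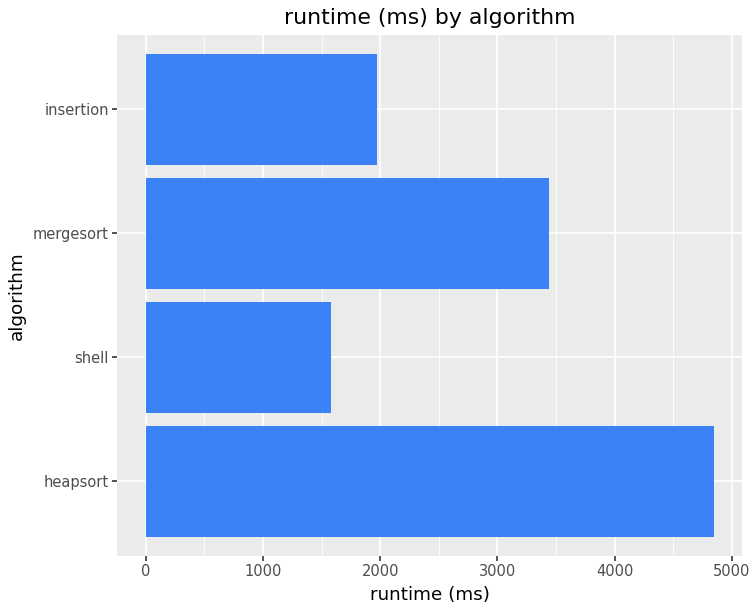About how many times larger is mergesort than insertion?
≈ 1.75×

mergesort ≈ 3500, insertion ≈ 2000; 3500/2000 ≈ 1.75.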